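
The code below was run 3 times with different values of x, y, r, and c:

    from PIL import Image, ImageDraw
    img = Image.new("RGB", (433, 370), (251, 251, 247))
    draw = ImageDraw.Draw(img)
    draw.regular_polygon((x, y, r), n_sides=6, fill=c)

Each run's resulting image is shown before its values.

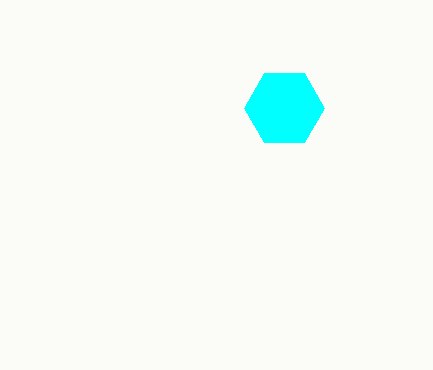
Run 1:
x = 284; y = 108; r = 40; c = 'cyan'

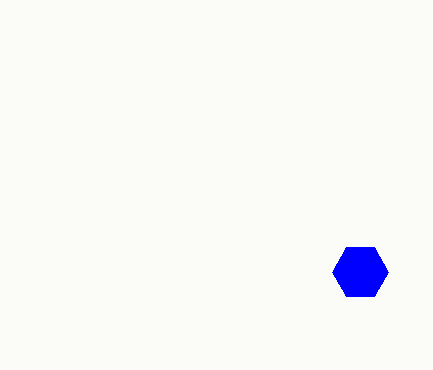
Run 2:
x = 360; y = 272; r = 28; c = 'blue'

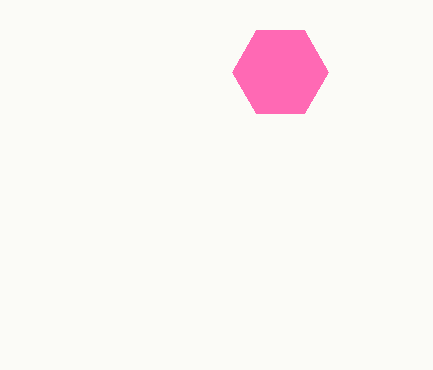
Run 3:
x = 280
y = 72
r = 48
c = 'hotpink'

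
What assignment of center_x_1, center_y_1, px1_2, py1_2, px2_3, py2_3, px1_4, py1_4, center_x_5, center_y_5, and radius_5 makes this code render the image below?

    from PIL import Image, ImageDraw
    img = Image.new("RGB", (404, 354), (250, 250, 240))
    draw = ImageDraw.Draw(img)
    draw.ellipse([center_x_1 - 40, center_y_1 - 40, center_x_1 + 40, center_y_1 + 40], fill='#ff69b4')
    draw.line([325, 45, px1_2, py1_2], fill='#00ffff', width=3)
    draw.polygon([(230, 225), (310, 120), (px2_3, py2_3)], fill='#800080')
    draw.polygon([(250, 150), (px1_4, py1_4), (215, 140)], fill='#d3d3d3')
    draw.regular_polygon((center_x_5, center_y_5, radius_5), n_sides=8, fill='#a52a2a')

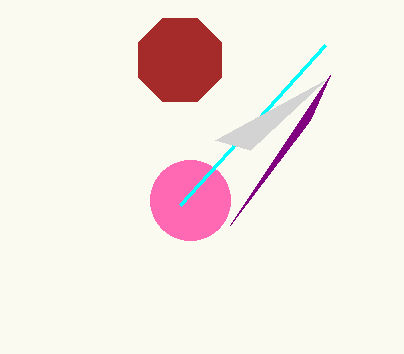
center_x_1 = 190, center_y_1 = 200, px1_2 = 180, py1_2 = 205, px2_3 = 330, py2_3 = 75, px1_4 = 325, py1_4 = 80, center_x_5 = 180, center_y_5 = 60, radius_5 = 45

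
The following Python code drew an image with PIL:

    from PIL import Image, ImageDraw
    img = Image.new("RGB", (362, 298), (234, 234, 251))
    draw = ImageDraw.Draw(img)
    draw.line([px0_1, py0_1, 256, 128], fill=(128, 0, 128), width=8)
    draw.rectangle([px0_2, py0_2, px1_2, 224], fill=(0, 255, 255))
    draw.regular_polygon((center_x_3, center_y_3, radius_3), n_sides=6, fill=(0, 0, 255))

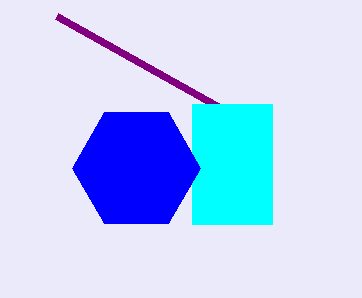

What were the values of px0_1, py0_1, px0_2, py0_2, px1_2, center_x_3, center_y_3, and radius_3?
px0_1 = 56; py0_1 = 16; px0_2 = 192; py0_2 = 104; px1_2 = 272; center_x_3 = 136; center_y_3 = 168; radius_3 = 64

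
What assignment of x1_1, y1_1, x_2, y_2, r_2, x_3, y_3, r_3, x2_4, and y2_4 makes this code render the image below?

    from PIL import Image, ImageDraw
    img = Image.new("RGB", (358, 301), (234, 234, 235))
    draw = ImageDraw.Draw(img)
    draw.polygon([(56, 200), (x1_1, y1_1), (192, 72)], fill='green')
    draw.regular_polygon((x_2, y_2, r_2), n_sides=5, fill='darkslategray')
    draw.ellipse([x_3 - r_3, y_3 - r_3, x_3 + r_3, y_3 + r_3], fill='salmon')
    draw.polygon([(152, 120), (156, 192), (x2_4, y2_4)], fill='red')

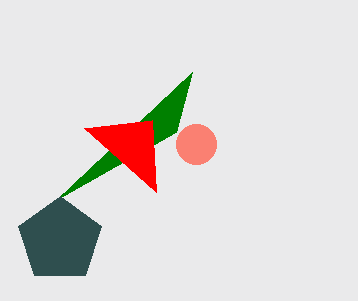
x1_1 = 176, y1_1 = 132, x_2 = 60, y_2 = 240, r_2 = 44, x_3 = 196, y_3 = 144, r_3 = 20, x2_4 = 84, y2_4 = 128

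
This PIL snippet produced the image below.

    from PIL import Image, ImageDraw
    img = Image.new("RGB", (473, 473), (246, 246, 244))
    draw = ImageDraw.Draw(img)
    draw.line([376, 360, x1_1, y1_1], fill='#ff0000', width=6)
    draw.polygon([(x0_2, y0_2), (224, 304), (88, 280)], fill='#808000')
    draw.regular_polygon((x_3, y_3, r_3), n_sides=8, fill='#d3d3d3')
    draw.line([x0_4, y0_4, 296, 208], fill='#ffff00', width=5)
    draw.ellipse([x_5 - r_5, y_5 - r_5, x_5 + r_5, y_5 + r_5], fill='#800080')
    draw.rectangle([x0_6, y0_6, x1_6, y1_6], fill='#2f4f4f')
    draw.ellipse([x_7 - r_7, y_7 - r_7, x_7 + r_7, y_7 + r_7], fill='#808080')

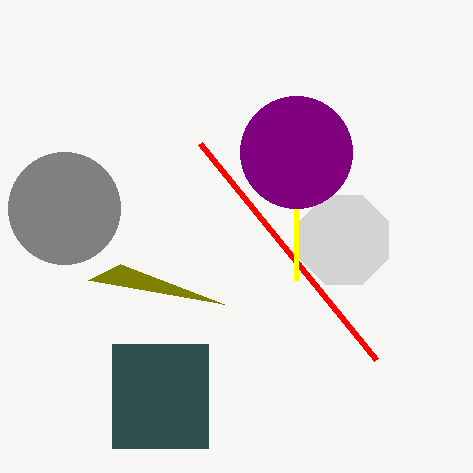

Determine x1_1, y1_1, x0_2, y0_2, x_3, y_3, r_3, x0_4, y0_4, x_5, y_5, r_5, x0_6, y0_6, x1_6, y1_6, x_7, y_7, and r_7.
x1_1 = 200, y1_1 = 144, x0_2 = 120, y0_2 = 264, x_3 = 344, y_3 = 240, r_3 = 48, x0_4 = 296, y0_4 = 280, x_5 = 296, y_5 = 152, r_5 = 56, x0_6 = 112, y0_6 = 344, x1_6 = 208, y1_6 = 448, x_7 = 64, y_7 = 208, r_7 = 56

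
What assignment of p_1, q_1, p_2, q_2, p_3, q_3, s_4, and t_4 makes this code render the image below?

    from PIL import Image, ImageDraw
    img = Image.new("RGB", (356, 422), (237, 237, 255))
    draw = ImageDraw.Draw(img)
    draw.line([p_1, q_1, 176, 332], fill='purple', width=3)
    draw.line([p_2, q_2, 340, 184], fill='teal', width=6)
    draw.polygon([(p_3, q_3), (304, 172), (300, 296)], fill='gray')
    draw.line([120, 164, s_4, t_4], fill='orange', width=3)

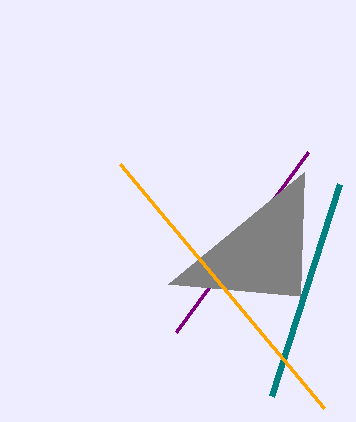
p_1 = 308
q_1 = 152
p_2 = 272
q_2 = 396
p_3 = 168
q_3 = 284
s_4 = 324
t_4 = 408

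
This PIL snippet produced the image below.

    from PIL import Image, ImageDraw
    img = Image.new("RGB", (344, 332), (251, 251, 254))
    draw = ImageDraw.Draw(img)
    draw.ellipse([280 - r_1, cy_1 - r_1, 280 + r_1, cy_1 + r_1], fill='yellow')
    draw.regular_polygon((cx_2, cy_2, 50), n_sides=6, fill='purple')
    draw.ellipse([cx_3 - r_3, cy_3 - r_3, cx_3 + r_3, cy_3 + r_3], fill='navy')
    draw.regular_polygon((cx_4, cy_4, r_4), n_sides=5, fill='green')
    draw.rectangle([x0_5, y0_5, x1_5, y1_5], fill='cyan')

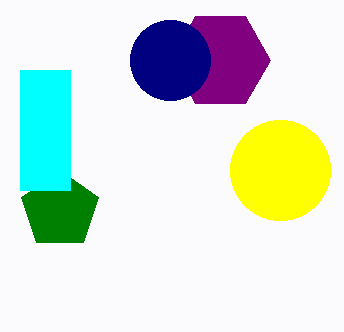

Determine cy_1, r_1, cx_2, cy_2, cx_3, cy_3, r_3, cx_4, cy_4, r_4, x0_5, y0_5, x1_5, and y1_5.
cy_1 = 170, r_1 = 50, cx_2 = 220, cy_2 = 60, cx_3 = 170, cy_3 = 60, r_3 = 40, cx_4 = 60, cy_4 = 210, r_4 = 40, x0_5 = 20, y0_5 = 70, x1_5 = 70, y1_5 = 190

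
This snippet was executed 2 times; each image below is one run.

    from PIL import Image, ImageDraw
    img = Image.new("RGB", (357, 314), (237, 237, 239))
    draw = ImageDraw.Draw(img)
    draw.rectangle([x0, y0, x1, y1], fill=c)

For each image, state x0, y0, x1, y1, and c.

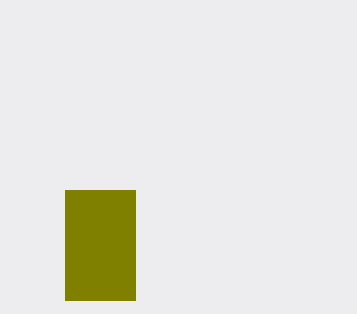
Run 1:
x0 = 65, y0 = 190, x1 = 135, y1 = 300, c = 'olive'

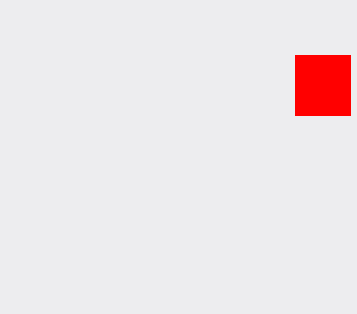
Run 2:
x0 = 295, y0 = 55, x1 = 350, y1 = 115, c = 'red'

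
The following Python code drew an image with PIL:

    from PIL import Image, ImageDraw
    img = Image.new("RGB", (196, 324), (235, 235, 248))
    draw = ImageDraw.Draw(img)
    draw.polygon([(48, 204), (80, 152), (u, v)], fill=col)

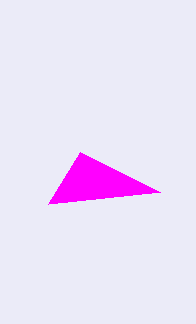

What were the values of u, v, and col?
u = 160
v = 192
col = 'magenta'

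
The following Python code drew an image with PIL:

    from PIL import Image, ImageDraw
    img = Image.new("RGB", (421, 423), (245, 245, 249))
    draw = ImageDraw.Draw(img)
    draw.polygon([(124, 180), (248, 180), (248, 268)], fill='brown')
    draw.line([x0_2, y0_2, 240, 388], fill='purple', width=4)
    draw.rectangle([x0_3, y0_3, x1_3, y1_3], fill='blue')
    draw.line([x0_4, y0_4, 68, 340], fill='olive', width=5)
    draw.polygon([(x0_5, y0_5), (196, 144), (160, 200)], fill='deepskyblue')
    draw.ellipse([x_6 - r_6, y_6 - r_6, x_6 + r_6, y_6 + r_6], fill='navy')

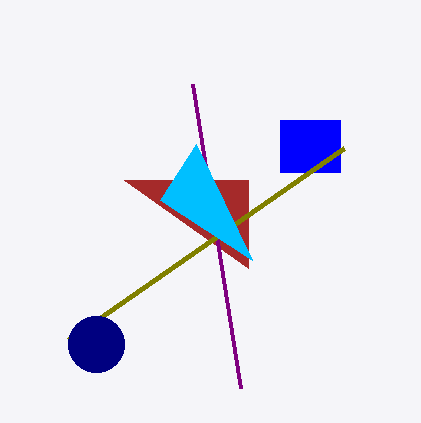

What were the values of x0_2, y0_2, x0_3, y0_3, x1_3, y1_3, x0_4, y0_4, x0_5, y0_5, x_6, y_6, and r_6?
x0_2 = 192, y0_2 = 84, x0_3 = 280, y0_3 = 120, x1_3 = 340, y1_3 = 172, x0_4 = 344, y0_4 = 148, x0_5 = 252, y0_5 = 260, x_6 = 96, y_6 = 344, r_6 = 28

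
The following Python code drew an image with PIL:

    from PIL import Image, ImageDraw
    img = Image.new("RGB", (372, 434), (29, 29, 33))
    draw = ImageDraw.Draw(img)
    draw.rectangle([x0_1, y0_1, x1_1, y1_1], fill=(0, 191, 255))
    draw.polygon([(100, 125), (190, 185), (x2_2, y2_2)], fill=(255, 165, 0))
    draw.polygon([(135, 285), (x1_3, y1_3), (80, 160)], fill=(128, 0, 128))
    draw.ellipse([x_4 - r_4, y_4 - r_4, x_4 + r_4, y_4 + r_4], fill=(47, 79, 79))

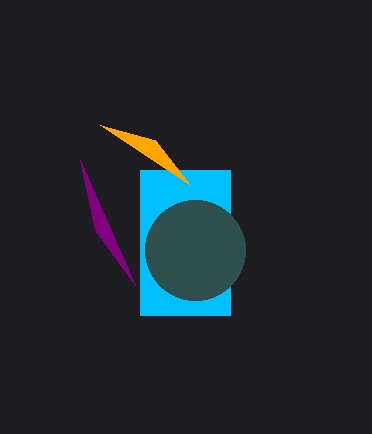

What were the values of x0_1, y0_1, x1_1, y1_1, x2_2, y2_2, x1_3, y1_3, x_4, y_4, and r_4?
x0_1 = 140; y0_1 = 170; x1_1 = 230; y1_1 = 315; x2_2 = 155; y2_2 = 140; x1_3 = 95; y1_3 = 230; x_4 = 195; y_4 = 250; r_4 = 50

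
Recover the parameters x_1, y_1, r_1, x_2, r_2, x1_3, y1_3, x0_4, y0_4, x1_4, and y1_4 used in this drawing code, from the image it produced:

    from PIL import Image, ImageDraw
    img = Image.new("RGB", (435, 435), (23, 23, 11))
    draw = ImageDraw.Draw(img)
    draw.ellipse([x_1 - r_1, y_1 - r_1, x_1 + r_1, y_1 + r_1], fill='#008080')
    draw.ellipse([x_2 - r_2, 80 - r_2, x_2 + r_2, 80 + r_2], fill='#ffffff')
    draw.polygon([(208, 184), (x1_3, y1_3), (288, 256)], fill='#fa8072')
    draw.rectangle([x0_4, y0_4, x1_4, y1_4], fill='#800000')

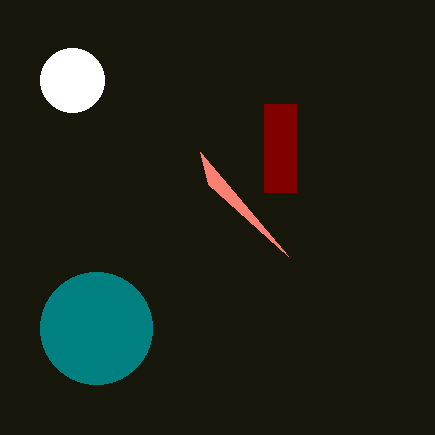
x_1 = 96; y_1 = 328; r_1 = 56; x_2 = 72; r_2 = 32; x1_3 = 200; y1_3 = 152; x0_4 = 264; y0_4 = 104; x1_4 = 296; y1_4 = 192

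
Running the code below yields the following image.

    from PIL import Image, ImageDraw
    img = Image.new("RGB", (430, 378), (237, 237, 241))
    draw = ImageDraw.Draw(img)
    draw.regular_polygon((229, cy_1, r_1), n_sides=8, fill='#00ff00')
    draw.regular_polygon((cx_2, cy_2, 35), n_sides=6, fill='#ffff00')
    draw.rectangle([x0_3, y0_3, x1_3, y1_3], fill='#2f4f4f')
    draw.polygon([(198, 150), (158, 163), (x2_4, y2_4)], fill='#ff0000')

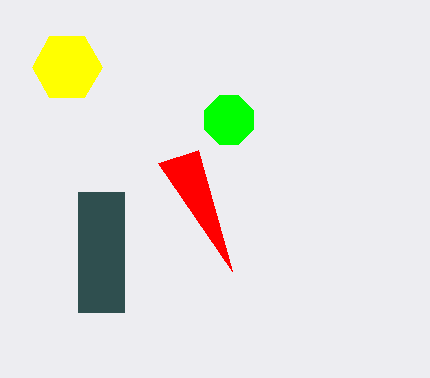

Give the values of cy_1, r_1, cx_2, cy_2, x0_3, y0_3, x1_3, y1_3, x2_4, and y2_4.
cy_1 = 120
r_1 = 26
cx_2 = 67
cy_2 = 67
x0_3 = 78
y0_3 = 192
x1_3 = 124
y1_3 = 312
x2_4 = 232
y2_4 = 271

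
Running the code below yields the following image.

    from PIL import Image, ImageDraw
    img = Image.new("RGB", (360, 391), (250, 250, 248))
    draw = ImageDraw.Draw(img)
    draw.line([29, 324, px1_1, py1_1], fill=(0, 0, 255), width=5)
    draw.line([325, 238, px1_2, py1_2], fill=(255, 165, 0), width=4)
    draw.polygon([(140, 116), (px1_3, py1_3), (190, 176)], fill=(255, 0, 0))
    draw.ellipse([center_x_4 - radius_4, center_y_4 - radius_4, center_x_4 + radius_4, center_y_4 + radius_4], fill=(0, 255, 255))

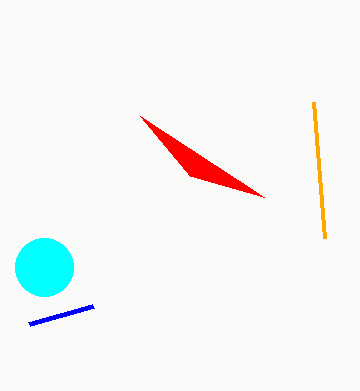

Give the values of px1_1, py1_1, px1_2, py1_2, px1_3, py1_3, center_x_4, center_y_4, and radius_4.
px1_1 = 93
py1_1 = 306
px1_2 = 314
py1_2 = 102
px1_3 = 264
py1_3 = 197
center_x_4 = 44
center_y_4 = 267
radius_4 = 29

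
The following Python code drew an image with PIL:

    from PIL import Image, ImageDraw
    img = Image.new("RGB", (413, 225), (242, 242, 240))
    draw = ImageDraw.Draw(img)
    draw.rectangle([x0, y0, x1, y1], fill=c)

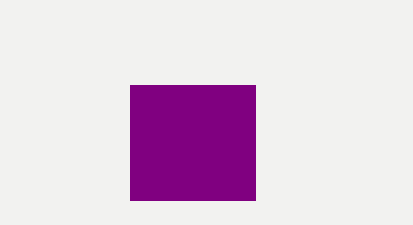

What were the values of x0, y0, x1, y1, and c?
x0 = 130
y0 = 85
x1 = 255
y1 = 200
c = 'purple'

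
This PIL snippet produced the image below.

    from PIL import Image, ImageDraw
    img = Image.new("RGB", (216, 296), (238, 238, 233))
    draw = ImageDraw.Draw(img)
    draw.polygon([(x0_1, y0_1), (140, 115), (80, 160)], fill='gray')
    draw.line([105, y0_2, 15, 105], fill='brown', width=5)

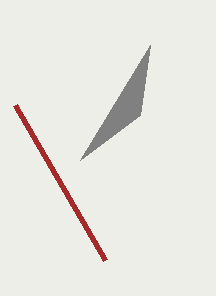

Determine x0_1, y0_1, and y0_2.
x0_1 = 150; y0_1 = 45; y0_2 = 260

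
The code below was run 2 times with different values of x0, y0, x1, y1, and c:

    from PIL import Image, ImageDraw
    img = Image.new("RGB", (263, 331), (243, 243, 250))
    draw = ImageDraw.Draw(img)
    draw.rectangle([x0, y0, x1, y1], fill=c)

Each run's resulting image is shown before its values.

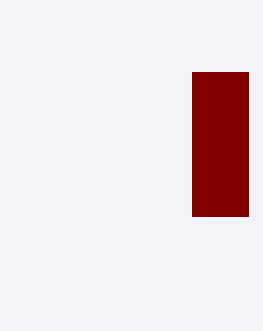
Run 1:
x0 = 192
y0 = 72
x1 = 248
y1 = 216
c = 'maroon'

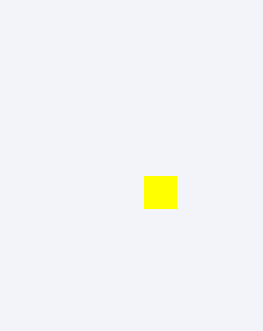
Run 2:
x0 = 144
y0 = 176
x1 = 176
y1 = 208
c = 'yellow'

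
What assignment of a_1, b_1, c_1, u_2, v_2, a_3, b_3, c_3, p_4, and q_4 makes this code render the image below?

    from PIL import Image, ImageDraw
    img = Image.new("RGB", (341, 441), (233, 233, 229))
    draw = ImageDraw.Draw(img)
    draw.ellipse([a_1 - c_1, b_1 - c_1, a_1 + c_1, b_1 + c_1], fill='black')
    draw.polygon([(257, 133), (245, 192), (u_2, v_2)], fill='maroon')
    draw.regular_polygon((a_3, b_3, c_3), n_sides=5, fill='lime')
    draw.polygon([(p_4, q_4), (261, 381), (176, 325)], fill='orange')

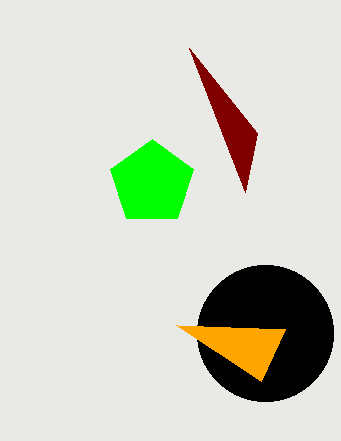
a_1 = 265
b_1 = 333
c_1 = 68
u_2 = 189
v_2 = 48
a_3 = 152
b_3 = 183
c_3 = 44
p_4 = 285
q_4 = 329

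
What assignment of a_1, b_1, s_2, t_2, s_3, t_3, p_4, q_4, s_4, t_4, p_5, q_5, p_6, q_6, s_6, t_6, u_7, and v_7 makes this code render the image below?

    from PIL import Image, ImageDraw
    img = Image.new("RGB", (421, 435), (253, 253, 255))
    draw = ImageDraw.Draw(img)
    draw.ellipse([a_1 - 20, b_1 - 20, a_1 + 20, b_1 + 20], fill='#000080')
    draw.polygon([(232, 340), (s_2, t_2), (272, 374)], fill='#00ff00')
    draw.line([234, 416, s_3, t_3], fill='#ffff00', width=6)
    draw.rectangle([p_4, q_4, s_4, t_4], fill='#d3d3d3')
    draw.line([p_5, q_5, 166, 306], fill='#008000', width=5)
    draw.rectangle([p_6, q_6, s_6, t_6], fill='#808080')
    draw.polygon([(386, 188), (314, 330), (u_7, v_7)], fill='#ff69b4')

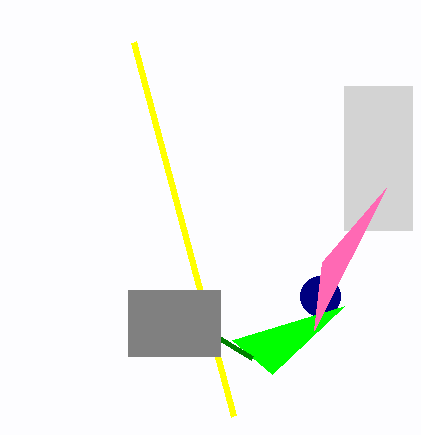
a_1 = 320
b_1 = 296
s_2 = 344
t_2 = 306
s_3 = 134
t_3 = 42
p_4 = 344
q_4 = 86
s_4 = 412
t_4 = 230
p_5 = 252
q_5 = 358
p_6 = 128
q_6 = 290
s_6 = 220
t_6 = 356
u_7 = 322
v_7 = 262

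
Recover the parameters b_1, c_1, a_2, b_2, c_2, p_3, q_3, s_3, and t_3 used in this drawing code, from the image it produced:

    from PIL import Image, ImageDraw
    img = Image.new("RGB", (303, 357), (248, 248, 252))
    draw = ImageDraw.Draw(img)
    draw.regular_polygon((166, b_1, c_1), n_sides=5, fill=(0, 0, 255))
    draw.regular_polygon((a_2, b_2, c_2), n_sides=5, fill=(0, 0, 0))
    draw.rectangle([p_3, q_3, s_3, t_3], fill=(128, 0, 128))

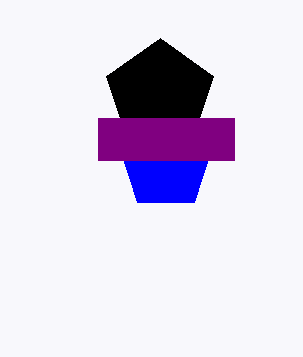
b_1 = 164
c_1 = 48
a_2 = 160
b_2 = 94
c_2 = 56
p_3 = 98
q_3 = 118
s_3 = 234
t_3 = 160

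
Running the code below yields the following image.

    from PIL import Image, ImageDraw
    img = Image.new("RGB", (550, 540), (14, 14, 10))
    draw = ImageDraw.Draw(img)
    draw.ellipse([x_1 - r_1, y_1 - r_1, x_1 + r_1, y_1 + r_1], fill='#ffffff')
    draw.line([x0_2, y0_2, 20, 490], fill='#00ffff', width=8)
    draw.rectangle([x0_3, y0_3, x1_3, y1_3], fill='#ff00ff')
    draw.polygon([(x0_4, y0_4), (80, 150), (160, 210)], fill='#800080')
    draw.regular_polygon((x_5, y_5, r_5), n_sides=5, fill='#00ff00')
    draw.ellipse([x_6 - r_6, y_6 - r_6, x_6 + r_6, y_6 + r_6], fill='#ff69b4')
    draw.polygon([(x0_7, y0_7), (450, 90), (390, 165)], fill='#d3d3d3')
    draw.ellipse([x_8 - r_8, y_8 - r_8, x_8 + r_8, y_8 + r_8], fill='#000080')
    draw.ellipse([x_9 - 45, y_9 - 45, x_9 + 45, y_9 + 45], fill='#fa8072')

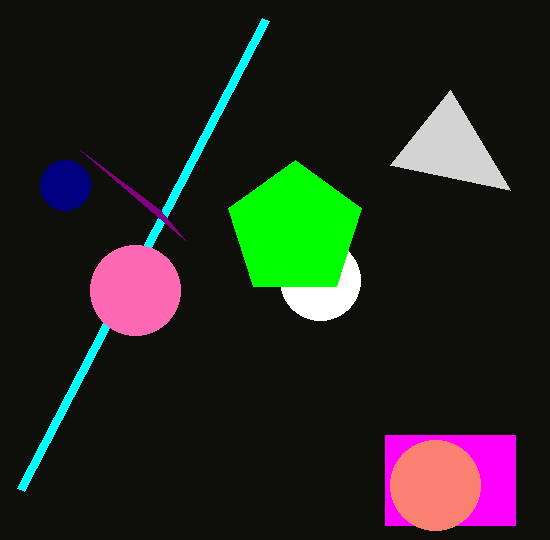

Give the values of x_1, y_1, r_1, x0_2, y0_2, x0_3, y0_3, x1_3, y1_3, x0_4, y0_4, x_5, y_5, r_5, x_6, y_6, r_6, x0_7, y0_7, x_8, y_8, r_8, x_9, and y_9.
x_1 = 320, y_1 = 280, r_1 = 40, x0_2 = 265, y0_2 = 20, x0_3 = 385, y0_3 = 435, x1_3 = 515, y1_3 = 525, x0_4 = 185, y0_4 = 240, x_5 = 295, y_5 = 230, r_5 = 70, x_6 = 135, y_6 = 290, r_6 = 45, x0_7 = 510, y0_7 = 190, x_8 = 65, y_8 = 185, r_8 = 25, x_9 = 435, y_9 = 485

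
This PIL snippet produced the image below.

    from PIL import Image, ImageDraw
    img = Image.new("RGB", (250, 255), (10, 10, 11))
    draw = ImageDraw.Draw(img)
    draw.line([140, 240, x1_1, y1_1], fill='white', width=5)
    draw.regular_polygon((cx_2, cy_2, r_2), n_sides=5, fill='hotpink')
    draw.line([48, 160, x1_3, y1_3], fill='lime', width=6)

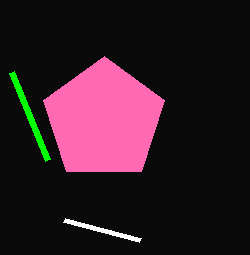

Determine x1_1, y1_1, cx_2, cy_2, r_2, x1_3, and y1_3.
x1_1 = 64; y1_1 = 220; cx_2 = 104; cy_2 = 120; r_2 = 64; x1_3 = 12; y1_3 = 72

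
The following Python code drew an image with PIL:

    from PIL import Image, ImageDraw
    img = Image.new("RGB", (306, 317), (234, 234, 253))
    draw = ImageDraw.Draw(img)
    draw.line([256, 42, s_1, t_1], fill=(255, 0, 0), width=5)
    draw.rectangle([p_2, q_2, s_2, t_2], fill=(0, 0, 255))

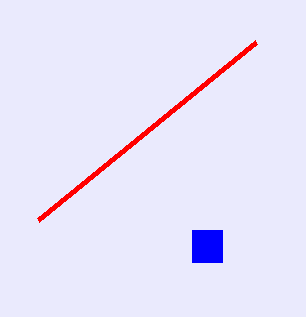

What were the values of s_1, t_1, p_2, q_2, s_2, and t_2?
s_1 = 38, t_1 = 220, p_2 = 192, q_2 = 230, s_2 = 222, t_2 = 262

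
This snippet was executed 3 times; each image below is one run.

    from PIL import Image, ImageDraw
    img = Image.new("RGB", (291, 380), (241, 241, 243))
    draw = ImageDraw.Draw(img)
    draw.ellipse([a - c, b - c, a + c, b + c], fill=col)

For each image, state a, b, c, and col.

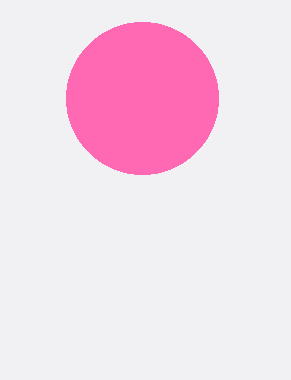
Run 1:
a = 142, b = 98, c = 76, col = 'hotpink'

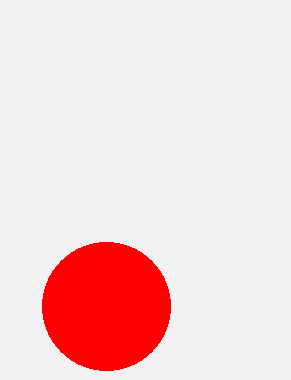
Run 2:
a = 106; b = 306; c = 64; col = 'red'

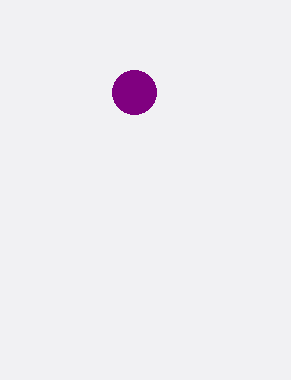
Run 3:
a = 134, b = 92, c = 22, col = 'purple'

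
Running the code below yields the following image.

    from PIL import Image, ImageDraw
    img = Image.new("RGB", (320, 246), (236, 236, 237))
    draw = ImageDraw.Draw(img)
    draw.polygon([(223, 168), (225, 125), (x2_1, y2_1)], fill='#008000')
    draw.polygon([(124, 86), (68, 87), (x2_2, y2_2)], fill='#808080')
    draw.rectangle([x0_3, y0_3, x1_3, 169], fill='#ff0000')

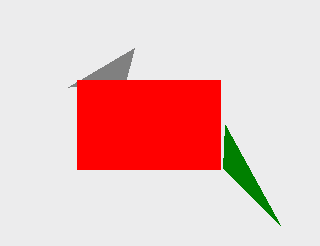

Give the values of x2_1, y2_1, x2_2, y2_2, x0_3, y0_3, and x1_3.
x2_1 = 280, y2_1 = 225, x2_2 = 134, y2_2 = 48, x0_3 = 77, y0_3 = 80, x1_3 = 220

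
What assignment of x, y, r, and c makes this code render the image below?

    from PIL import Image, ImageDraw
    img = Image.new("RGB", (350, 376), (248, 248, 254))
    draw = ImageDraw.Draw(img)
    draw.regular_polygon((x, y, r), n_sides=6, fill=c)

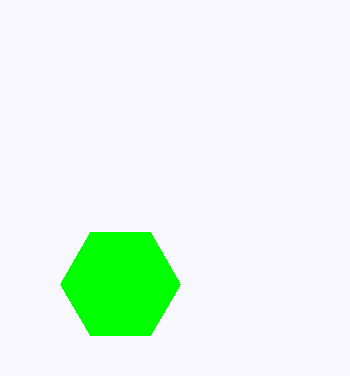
x = 120; y = 284; r = 60; c = 'lime'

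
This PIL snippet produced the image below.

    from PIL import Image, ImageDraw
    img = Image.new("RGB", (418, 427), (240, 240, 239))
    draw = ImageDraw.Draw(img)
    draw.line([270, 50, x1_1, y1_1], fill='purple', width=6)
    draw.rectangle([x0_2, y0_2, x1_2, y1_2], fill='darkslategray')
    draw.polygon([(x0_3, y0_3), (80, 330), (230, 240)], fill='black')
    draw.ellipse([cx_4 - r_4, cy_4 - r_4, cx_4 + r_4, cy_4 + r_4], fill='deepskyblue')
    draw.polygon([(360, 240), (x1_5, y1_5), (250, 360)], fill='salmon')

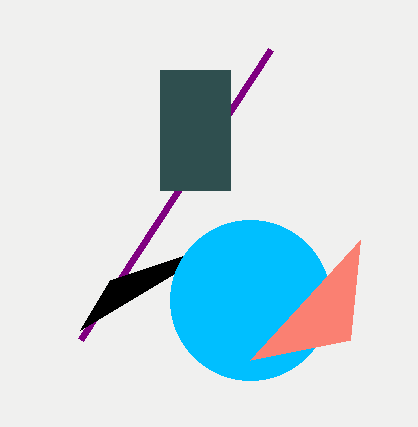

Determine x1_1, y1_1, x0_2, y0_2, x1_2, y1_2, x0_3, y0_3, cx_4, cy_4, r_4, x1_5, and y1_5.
x1_1 = 80; y1_1 = 340; x0_2 = 160; y0_2 = 70; x1_2 = 230; y1_2 = 190; x0_3 = 110; y0_3 = 280; cx_4 = 250; cy_4 = 300; r_4 = 80; x1_5 = 350; y1_5 = 340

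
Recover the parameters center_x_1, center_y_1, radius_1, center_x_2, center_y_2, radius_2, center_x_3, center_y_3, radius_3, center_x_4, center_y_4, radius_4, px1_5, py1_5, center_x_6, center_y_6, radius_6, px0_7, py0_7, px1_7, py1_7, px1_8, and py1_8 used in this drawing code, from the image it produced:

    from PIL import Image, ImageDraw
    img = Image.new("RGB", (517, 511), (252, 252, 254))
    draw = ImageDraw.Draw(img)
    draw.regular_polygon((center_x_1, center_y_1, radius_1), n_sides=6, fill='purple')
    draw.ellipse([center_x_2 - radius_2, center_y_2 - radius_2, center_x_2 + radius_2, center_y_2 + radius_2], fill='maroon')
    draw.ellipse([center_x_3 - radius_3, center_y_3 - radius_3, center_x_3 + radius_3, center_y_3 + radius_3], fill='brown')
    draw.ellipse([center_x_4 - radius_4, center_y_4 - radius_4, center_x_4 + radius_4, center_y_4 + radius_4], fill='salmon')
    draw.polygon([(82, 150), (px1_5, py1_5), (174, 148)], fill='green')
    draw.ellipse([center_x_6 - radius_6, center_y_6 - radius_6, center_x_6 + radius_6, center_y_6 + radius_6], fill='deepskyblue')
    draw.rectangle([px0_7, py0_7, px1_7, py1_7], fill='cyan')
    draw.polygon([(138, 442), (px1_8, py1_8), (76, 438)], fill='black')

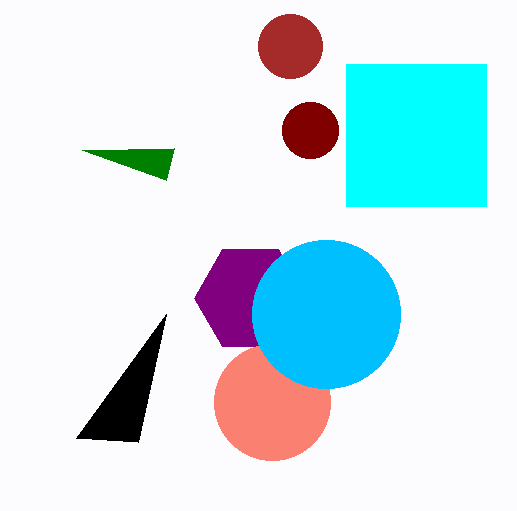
center_x_1 = 250, center_y_1 = 298, radius_1 = 56, center_x_2 = 310, center_y_2 = 130, radius_2 = 28, center_x_3 = 290, center_y_3 = 46, radius_3 = 32, center_x_4 = 272, center_y_4 = 402, radius_4 = 58, px1_5 = 166, py1_5 = 180, center_x_6 = 326, center_y_6 = 314, radius_6 = 74, px0_7 = 346, py0_7 = 64, px1_7 = 486, py1_7 = 206, px1_8 = 166, py1_8 = 314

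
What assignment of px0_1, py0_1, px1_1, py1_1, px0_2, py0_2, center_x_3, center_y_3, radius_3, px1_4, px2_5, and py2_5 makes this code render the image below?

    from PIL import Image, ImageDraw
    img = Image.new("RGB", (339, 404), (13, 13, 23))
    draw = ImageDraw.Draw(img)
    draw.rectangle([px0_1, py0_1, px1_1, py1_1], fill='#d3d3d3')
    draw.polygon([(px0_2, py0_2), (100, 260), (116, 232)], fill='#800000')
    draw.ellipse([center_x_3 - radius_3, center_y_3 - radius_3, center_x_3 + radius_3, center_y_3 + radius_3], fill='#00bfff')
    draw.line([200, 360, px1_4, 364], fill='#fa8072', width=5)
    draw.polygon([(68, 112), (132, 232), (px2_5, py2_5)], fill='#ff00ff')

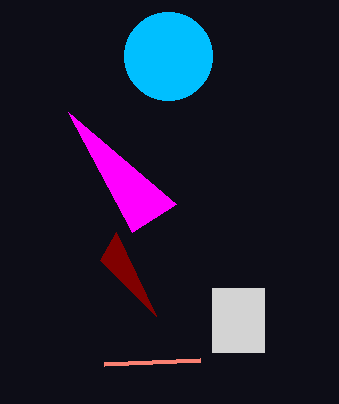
px0_1 = 212
py0_1 = 288
px1_1 = 264
py1_1 = 352
px0_2 = 156
py0_2 = 316
center_x_3 = 168
center_y_3 = 56
radius_3 = 44
px1_4 = 104
px2_5 = 176
py2_5 = 204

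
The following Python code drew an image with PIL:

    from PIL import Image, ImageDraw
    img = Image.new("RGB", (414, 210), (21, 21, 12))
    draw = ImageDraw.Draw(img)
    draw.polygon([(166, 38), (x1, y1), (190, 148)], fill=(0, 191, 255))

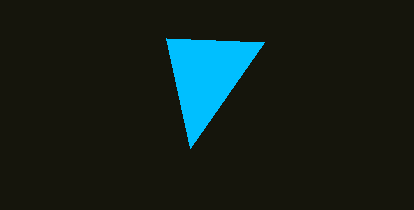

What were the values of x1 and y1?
x1 = 264, y1 = 42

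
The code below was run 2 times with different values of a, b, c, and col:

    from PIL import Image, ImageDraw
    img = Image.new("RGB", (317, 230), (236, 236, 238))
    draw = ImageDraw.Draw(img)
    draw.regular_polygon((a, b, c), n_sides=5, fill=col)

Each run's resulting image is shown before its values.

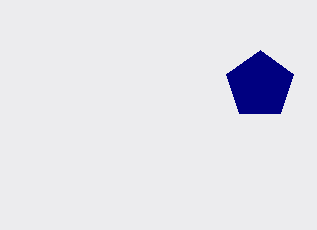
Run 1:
a = 260
b = 85
c = 35
col = 'navy'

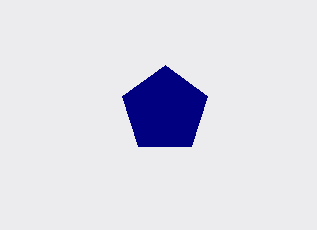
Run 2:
a = 165; b = 110; c = 45; col = 'navy'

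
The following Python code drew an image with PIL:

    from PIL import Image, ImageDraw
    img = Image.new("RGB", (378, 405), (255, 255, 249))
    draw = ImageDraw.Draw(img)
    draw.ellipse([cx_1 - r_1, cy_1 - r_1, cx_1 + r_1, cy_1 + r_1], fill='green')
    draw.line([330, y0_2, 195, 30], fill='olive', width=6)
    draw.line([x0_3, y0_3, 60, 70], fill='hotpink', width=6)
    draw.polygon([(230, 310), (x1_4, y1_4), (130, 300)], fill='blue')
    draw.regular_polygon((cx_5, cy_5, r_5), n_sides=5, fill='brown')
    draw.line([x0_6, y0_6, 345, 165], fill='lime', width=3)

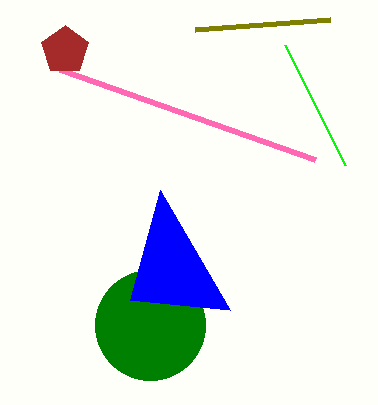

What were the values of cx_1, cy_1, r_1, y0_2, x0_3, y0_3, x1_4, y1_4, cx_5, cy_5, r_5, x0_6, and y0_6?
cx_1 = 150; cy_1 = 325; r_1 = 55; y0_2 = 20; x0_3 = 315; y0_3 = 160; x1_4 = 160; y1_4 = 190; cx_5 = 65; cy_5 = 50; r_5 = 25; x0_6 = 285; y0_6 = 45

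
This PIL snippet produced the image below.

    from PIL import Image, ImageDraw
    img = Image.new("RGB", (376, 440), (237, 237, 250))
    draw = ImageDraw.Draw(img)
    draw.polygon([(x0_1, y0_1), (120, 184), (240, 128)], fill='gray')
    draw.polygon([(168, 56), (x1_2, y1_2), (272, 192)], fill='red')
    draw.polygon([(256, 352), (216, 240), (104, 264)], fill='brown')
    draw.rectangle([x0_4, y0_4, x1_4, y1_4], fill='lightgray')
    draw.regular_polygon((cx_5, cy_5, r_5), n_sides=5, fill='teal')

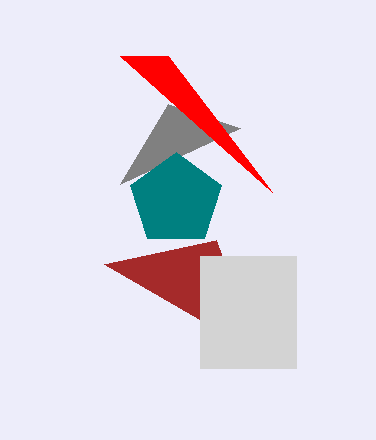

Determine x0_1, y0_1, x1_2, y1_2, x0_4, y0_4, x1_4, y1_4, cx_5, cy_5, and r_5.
x0_1 = 168, y0_1 = 104, x1_2 = 120, y1_2 = 56, x0_4 = 200, y0_4 = 256, x1_4 = 296, y1_4 = 368, cx_5 = 176, cy_5 = 200, r_5 = 48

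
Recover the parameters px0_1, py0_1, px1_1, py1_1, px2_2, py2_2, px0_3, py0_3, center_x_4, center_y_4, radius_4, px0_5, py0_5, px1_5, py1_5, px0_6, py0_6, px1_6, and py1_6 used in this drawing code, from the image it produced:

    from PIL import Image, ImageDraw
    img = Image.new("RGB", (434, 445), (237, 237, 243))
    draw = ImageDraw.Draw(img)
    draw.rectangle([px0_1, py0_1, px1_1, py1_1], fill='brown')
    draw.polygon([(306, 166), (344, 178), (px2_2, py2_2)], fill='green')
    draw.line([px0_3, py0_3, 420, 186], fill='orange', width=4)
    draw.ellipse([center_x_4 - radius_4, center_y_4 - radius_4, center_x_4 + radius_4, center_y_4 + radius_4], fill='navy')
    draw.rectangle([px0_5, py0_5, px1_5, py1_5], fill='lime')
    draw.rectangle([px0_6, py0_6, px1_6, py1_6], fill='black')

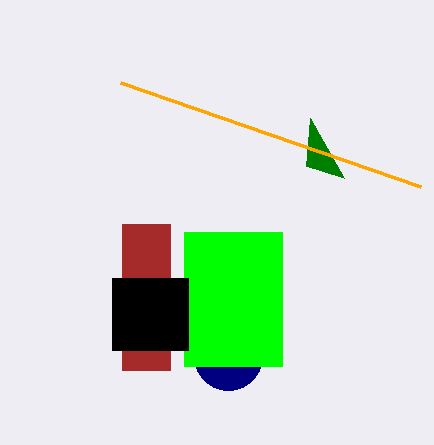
px0_1 = 122
py0_1 = 224
px1_1 = 170
py1_1 = 370
px2_2 = 310
py2_2 = 118
px0_3 = 120
py0_3 = 82
center_x_4 = 228
center_y_4 = 356
radius_4 = 34
px0_5 = 184
py0_5 = 232
px1_5 = 282
py1_5 = 366
px0_6 = 112
py0_6 = 278
px1_6 = 188
py1_6 = 350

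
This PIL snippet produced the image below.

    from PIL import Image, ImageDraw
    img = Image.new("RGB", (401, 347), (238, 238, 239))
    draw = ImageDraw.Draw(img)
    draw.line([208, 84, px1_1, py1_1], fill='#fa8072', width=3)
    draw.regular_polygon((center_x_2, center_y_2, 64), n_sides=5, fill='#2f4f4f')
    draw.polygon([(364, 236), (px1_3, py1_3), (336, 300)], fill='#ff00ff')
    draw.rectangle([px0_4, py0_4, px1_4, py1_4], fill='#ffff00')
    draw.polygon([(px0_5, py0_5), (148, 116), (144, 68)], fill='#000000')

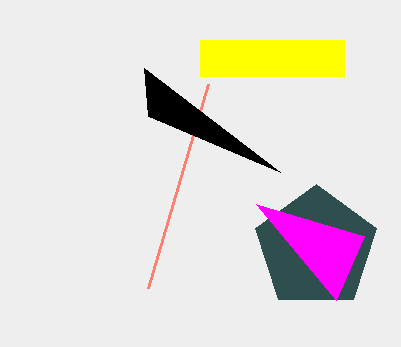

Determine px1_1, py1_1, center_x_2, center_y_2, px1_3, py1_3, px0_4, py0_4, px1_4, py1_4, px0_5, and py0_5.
px1_1 = 148, py1_1 = 288, center_x_2 = 316, center_y_2 = 248, px1_3 = 256, py1_3 = 204, px0_4 = 200, py0_4 = 40, px1_4 = 344, py1_4 = 76, px0_5 = 280, py0_5 = 172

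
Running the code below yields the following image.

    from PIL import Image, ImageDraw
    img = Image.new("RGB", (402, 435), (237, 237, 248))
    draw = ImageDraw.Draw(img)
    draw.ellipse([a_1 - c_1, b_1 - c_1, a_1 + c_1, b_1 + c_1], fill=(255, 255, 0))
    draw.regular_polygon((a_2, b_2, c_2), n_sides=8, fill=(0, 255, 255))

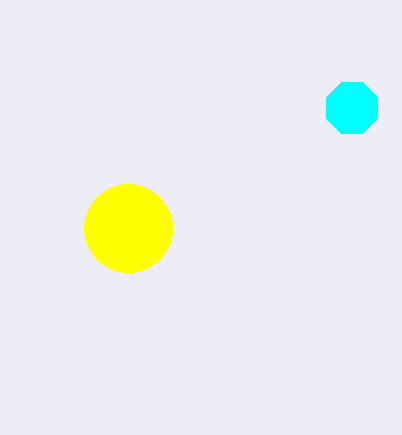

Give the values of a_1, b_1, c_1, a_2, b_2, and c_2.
a_1 = 128; b_1 = 228; c_1 = 44; a_2 = 352; b_2 = 108; c_2 = 28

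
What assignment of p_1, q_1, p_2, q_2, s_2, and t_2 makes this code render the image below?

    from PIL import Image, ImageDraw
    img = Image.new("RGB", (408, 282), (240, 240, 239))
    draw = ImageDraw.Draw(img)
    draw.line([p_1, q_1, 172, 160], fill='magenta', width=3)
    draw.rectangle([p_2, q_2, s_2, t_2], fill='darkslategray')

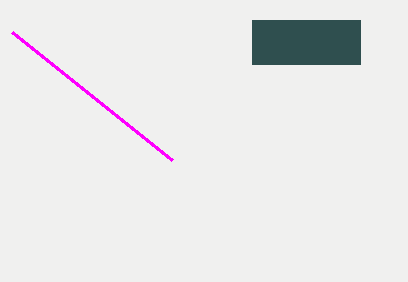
p_1 = 12; q_1 = 32; p_2 = 252; q_2 = 20; s_2 = 360; t_2 = 64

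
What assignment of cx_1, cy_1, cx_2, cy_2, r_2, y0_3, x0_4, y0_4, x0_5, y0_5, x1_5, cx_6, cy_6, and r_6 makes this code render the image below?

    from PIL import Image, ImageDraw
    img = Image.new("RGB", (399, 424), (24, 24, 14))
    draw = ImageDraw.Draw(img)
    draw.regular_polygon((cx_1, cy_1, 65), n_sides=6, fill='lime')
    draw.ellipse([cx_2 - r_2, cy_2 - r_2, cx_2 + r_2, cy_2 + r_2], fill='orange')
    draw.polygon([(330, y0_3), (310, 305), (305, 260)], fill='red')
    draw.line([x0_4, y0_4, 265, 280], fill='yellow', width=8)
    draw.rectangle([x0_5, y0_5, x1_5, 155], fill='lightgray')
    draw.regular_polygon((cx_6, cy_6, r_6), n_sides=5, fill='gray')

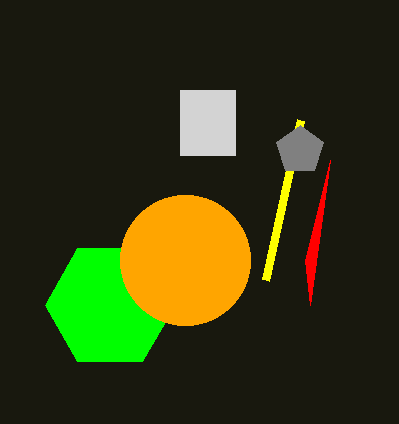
cx_1 = 110; cy_1 = 305; cx_2 = 185; cy_2 = 260; r_2 = 65; y0_3 = 160; x0_4 = 300; y0_4 = 120; x0_5 = 180; y0_5 = 90; x1_5 = 235; cx_6 = 300; cy_6 = 150; r_6 = 25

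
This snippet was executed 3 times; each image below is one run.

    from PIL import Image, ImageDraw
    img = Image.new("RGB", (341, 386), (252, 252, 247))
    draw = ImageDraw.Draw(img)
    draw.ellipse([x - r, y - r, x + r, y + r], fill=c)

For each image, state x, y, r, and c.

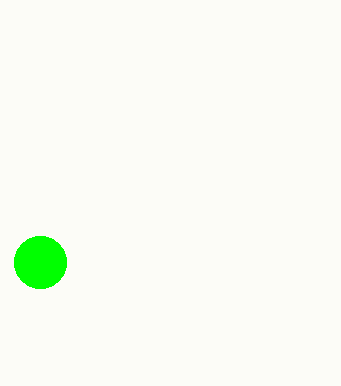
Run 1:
x = 40; y = 262; r = 26; c = 'lime'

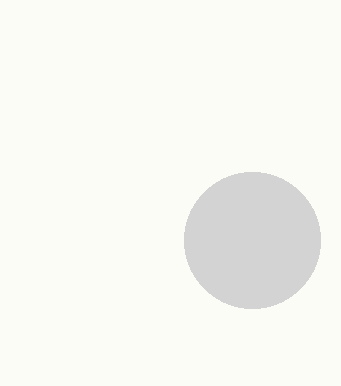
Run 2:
x = 252, y = 240, r = 68, c = 'lightgray'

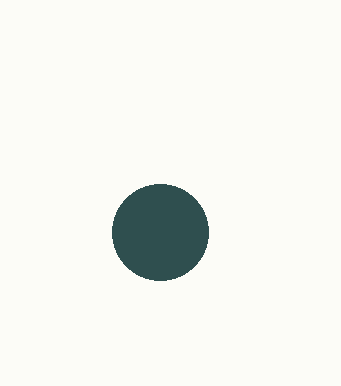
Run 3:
x = 160, y = 232, r = 48, c = 'darkslategray'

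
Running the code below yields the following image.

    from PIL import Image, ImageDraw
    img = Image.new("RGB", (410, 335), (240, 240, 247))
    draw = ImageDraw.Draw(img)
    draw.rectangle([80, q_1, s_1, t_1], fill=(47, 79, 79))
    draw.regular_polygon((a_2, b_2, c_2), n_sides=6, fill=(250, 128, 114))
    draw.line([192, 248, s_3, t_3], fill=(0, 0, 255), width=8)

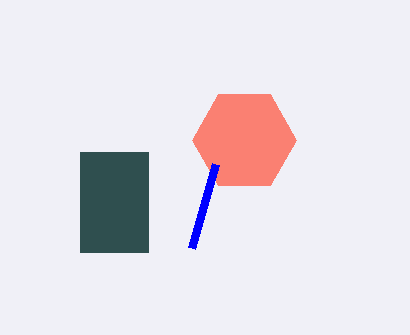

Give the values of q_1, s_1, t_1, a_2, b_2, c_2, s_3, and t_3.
q_1 = 152
s_1 = 148
t_1 = 252
a_2 = 244
b_2 = 140
c_2 = 52
s_3 = 216
t_3 = 164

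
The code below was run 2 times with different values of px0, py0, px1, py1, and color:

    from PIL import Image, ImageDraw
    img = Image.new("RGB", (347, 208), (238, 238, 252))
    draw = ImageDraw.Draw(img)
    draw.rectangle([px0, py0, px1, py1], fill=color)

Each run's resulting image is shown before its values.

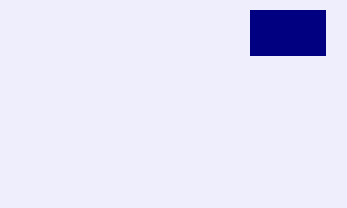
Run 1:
px0 = 250, py0 = 10, px1 = 325, py1 = 55, color = 'navy'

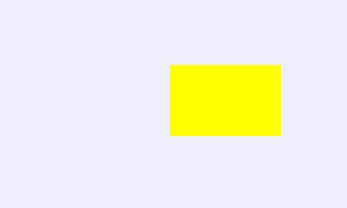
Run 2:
px0 = 170, py0 = 65, px1 = 280, py1 = 135, color = 'yellow'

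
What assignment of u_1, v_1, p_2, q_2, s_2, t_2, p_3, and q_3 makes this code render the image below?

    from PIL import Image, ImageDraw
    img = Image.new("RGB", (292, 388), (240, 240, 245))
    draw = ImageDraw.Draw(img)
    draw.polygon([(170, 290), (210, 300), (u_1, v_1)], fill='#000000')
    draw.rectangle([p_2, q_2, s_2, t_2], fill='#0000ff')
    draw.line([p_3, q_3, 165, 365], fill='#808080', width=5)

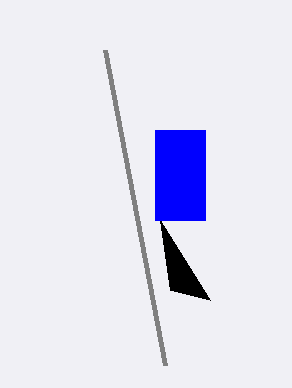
u_1 = 160, v_1 = 220, p_2 = 155, q_2 = 130, s_2 = 205, t_2 = 220, p_3 = 105, q_3 = 50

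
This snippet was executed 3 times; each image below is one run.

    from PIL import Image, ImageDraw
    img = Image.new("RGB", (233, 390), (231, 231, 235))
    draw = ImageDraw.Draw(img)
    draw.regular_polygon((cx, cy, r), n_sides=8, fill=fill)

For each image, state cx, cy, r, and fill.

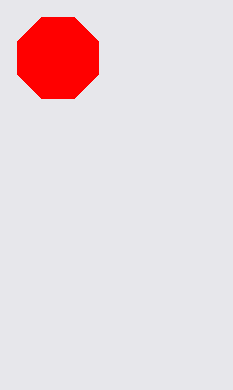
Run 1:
cx = 58, cy = 58, r = 44, fill = 'red'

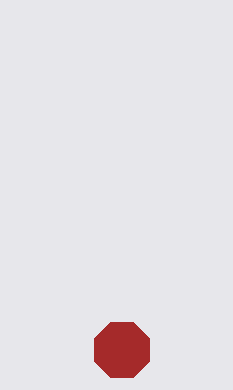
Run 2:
cx = 122, cy = 350, r = 30, fill = 'brown'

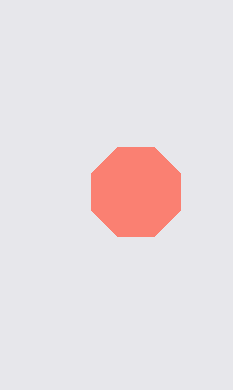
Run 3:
cx = 136
cy = 192
r = 48
fill = 'salmon'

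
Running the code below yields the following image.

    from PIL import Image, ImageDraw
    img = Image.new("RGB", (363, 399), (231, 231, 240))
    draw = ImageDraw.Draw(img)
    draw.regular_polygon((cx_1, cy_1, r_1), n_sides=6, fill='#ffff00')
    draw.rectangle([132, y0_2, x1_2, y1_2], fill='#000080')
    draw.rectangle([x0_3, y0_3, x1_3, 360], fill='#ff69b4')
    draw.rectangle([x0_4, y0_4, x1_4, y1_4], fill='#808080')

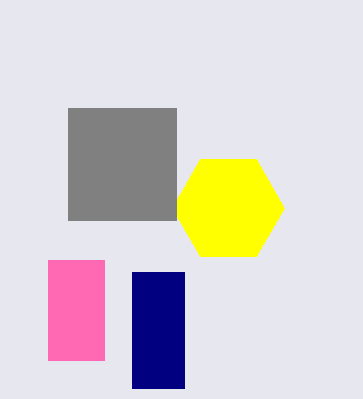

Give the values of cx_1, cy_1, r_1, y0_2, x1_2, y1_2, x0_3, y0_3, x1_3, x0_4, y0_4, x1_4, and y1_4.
cx_1 = 228; cy_1 = 208; r_1 = 56; y0_2 = 272; x1_2 = 184; y1_2 = 388; x0_3 = 48; y0_3 = 260; x1_3 = 104; x0_4 = 68; y0_4 = 108; x1_4 = 176; y1_4 = 220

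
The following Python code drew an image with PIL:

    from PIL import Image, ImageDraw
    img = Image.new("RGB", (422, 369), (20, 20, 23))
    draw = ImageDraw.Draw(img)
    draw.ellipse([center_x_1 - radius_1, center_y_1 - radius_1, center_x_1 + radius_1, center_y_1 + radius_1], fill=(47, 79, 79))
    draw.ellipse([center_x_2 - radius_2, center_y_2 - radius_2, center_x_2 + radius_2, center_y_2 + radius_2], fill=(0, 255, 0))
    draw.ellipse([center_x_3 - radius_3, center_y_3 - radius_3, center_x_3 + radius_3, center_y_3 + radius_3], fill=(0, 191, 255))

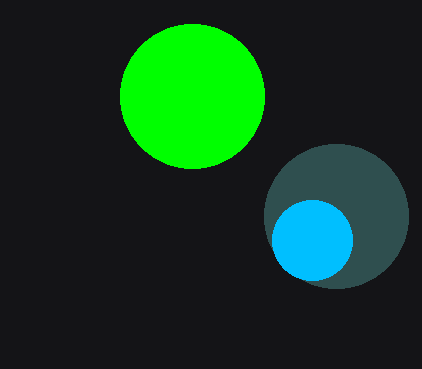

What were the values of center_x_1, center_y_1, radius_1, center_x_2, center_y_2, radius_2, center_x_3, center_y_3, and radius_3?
center_x_1 = 336; center_y_1 = 216; radius_1 = 72; center_x_2 = 192; center_y_2 = 96; radius_2 = 72; center_x_3 = 312; center_y_3 = 240; radius_3 = 40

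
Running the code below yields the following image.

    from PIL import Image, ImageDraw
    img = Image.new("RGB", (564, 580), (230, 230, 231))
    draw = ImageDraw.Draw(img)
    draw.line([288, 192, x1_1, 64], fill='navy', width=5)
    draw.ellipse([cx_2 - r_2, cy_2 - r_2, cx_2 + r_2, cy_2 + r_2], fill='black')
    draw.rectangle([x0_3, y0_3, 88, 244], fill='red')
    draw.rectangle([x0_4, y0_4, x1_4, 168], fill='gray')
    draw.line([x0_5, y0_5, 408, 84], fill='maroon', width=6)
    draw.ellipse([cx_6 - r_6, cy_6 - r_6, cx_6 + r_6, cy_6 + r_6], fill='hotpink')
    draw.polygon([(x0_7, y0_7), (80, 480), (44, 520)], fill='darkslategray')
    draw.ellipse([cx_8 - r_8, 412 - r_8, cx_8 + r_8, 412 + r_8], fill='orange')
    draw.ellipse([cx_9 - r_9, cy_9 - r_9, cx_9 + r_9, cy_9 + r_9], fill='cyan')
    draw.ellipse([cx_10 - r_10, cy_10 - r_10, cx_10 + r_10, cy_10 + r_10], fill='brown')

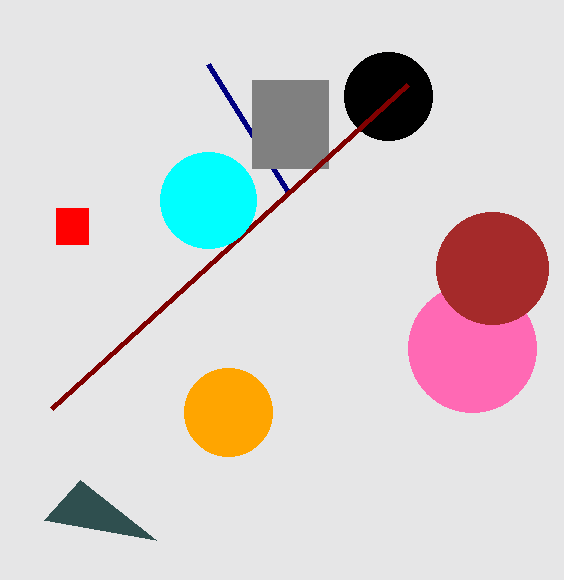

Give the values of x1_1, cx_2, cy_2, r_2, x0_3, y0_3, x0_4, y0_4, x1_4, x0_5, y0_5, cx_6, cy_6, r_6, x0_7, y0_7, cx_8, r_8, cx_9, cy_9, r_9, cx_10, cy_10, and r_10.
x1_1 = 208, cx_2 = 388, cy_2 = 96, r_2 = 44, x0_3 = 56, y0_3 = 208, x0_4 = 252, y0_4 = 80, x1_4 = 328, x0_5 = 52, y0_5 = 408, cx_6 = 472, cy_6 = 348, r_6 = 64, x0_7 = 156, y0_7 = 540, cx_8 = 228, r_8 = 44, cx_9 = 208, cy_9 = 200, r_9 = 48, cx_10 = 492, cy_10 = 268, r_10 = 56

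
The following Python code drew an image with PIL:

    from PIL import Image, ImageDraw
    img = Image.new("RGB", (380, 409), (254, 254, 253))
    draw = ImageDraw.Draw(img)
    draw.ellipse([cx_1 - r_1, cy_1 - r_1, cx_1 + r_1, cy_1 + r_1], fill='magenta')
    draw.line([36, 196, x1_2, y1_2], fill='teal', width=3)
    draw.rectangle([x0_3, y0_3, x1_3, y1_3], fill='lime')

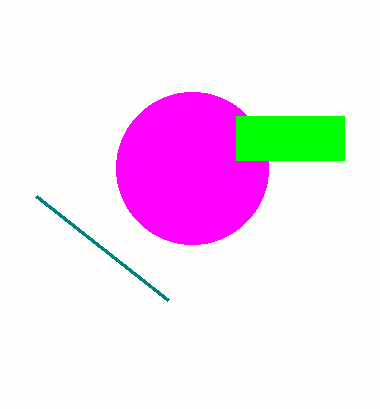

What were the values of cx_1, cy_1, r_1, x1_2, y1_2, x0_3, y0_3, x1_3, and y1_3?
cx_1 = 192; cy_1 = 168; r_1 = 76; x1_2 = 168; y1_2 = 300; x0_3 = 236; y0_3 = 116; x1_3 = 344; y1_3 = 160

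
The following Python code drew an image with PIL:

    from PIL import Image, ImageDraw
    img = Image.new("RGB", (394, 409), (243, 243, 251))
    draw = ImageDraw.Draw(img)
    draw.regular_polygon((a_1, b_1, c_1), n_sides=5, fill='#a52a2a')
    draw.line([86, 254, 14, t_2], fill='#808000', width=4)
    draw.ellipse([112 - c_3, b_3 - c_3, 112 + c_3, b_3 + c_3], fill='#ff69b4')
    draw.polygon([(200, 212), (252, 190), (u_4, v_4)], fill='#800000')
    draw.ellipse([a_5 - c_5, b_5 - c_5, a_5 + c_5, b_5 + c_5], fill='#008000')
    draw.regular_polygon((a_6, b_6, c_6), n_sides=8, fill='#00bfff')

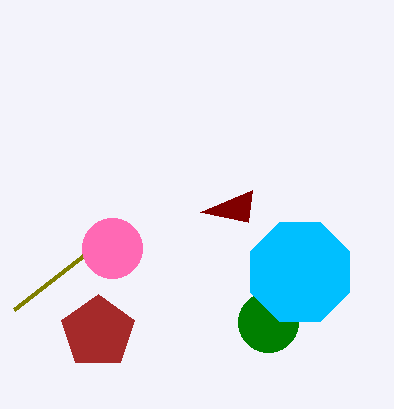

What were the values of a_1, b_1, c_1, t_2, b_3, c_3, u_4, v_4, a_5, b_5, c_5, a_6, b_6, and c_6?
a_1 = 98, b_1 = 332, c_1 = 38, t_2 = 310, b_3 = 248, c_3 = 30, u_4 = 248, v_4 = 222, a_5 = 268, b_5 = 322, c_5 = 30, a_6 = 300, b_6 = 272, c_6 = 54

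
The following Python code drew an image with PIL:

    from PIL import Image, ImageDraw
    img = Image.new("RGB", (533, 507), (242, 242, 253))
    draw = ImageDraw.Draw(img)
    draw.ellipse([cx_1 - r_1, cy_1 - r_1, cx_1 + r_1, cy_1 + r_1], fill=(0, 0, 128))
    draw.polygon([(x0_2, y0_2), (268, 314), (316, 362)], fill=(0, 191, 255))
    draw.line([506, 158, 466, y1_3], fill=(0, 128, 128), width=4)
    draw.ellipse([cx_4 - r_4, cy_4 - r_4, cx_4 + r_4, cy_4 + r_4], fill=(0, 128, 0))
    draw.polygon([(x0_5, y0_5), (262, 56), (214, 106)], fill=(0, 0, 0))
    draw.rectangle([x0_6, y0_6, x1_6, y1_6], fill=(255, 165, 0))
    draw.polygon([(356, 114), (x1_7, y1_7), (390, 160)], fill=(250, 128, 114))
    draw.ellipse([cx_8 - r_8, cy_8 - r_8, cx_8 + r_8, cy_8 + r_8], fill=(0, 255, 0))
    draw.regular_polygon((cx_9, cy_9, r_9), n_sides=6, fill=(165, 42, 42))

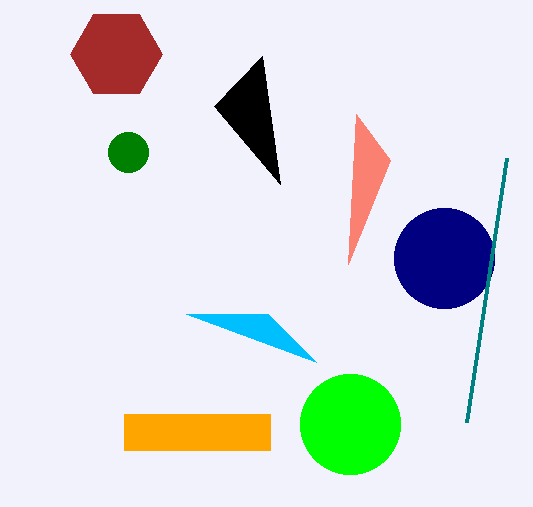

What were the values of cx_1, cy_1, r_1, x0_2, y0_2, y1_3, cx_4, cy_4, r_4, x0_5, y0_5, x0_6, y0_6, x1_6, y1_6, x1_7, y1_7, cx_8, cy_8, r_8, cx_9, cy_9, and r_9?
cx_1 = 444, cy_1 = 258, r_1 = 50, x0_2 = 186, y0_2 = 314, y1_3 = 422, cx_4 = 128, cy_4 = 152, r_4 = 20, x0_5 = 280, y0_5 = 184, x0_6 = 124, y0_6 = 414, x1_6 = 270, y1_6 = 450, x1_7 = 348, y1_7 = 264, cx_8 = 350, cy_8 = 424, r_8 = 50, cx_9 = 116, cy_9 = 54, r_9 = 46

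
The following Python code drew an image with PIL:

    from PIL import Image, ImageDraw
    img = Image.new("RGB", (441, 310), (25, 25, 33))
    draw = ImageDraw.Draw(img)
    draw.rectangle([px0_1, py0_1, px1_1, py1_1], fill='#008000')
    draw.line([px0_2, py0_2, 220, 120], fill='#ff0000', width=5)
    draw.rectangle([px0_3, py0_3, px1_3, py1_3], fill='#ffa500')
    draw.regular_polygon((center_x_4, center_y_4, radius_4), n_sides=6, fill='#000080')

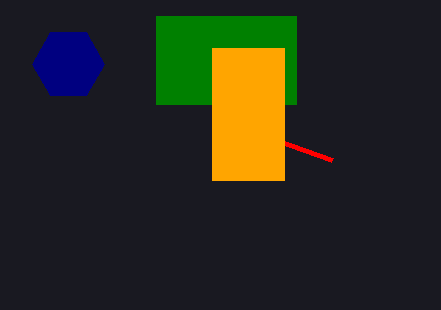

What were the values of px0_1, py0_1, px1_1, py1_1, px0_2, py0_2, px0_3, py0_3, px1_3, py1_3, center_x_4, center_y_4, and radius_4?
px0_1 = 156
py0_1 = 16
px1_1 = 296
py1_1 = 104
px0_2 = 332
py0_2 = 160
px0_3 = 212
py0_3 = 48
px1_3 = 284
py1_3 = 180
center_x_4 = 68
center_y_4 = 64
radius_4 = 36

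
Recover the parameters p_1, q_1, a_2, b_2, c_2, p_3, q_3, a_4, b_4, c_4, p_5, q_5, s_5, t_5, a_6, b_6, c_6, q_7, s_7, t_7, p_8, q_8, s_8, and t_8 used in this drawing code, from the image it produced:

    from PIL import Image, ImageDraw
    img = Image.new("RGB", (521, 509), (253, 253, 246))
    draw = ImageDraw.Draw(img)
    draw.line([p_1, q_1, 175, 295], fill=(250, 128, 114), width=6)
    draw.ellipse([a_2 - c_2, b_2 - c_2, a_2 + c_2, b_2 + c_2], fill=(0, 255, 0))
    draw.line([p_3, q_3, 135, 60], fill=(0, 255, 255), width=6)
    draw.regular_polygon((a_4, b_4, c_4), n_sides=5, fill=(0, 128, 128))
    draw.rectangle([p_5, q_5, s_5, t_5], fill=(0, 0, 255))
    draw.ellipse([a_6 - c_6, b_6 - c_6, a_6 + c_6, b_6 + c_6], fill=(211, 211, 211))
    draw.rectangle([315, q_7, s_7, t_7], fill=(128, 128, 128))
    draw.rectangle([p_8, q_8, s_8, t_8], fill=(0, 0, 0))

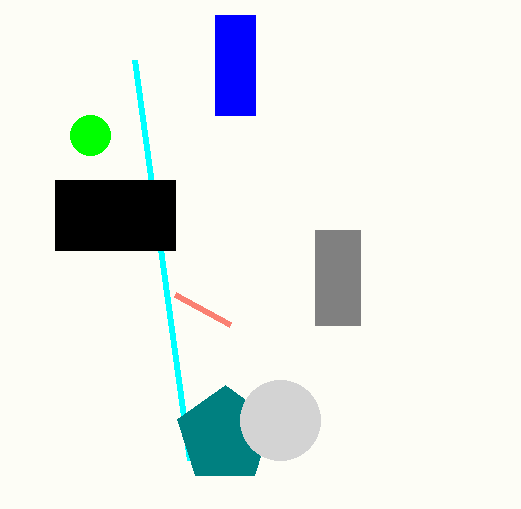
p_1 = 230; q_1 = 325; a_2 = 90; b_2 = 135; c_2 = 20; p_3 = 190; q_3 = 460; a_4 = 225; b_4 = 435; c_4 = 50; p_5 = 215; q_5 = 15; s_5 = 255; t_5 = 115; a_6 = 280; b_6 = 420; c_6 = 40; q_7 = 230; s_7 = 360; t_7 = 325; p_8 = 55; q_8 = 180; s_8 = 175; t_8 = 250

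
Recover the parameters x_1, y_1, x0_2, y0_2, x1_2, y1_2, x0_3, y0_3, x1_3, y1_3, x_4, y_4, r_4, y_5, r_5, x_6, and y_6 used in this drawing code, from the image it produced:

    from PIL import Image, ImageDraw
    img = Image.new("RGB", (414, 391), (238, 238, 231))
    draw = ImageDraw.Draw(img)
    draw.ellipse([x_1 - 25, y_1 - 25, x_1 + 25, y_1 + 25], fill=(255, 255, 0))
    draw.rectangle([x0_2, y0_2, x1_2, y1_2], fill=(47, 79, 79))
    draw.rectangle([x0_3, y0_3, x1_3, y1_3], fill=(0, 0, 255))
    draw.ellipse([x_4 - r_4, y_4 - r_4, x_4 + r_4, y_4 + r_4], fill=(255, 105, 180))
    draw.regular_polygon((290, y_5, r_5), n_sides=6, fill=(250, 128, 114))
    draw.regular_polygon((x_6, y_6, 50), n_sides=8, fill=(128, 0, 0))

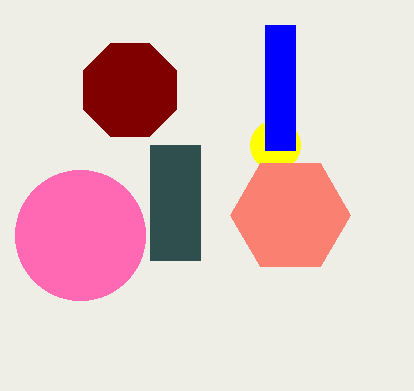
x_1 = 275, y_1 = 145, x0_2 = 150, y0_2 = 145, x1_2 = 200, y1_2 = 260, x0_3 = 265, y0_3 = 25, x1_3 = 295, y1_3 = 150, x_4 = 80, y_4 = 235, r_4 = 65, y_5 = 215, r_5 = 60, x_6 = 130, y_6 = 90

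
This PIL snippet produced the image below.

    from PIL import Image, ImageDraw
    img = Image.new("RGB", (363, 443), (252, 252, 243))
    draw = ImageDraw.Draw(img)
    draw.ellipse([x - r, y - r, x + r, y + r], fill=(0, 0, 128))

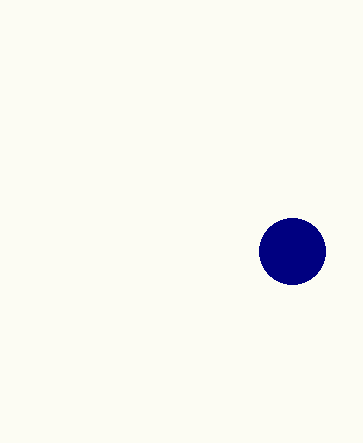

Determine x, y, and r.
x = 292
y = 251
r = 33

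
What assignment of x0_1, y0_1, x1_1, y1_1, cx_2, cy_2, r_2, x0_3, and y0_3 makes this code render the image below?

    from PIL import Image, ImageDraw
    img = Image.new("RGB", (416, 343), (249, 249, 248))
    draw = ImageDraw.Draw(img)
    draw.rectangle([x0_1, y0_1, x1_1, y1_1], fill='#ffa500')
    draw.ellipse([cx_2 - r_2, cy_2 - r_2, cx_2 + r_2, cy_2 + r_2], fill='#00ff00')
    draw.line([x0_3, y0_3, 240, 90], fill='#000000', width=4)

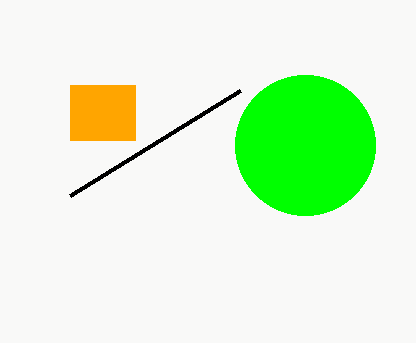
x0_1 = 70
y0_1 = 85
x1_1 = 135
y1_1 = 140
cx_2 = 305
cy_2 = 145
r_2 = 70
x0_3 = 70
y0_3 = 195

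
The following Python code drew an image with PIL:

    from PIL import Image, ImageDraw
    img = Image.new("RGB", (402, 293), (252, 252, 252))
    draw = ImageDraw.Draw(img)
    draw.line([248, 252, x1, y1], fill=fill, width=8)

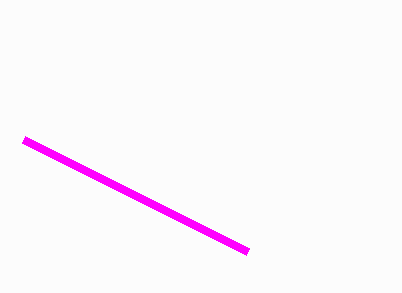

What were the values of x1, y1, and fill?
x1 = 24, y1 = 140, fill = 'magenta'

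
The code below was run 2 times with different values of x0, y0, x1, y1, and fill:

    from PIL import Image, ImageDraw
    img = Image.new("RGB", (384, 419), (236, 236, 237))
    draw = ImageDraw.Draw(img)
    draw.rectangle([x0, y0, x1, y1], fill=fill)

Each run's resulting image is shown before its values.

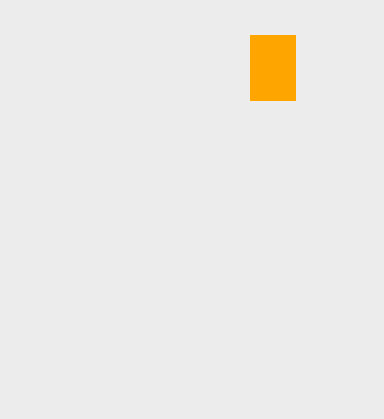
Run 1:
x0 = 250, y0 = 35, x1 = 295, y1 = 100, fill = 'orange'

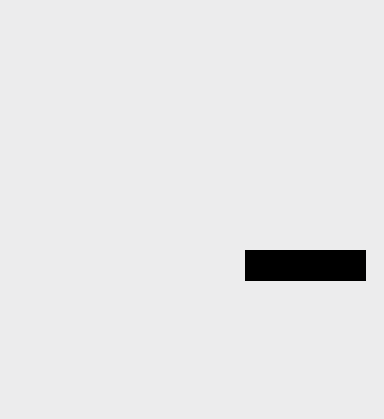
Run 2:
x0 = 245
y0 = 250
x1 = 365
y1 = 280
fill = 'black'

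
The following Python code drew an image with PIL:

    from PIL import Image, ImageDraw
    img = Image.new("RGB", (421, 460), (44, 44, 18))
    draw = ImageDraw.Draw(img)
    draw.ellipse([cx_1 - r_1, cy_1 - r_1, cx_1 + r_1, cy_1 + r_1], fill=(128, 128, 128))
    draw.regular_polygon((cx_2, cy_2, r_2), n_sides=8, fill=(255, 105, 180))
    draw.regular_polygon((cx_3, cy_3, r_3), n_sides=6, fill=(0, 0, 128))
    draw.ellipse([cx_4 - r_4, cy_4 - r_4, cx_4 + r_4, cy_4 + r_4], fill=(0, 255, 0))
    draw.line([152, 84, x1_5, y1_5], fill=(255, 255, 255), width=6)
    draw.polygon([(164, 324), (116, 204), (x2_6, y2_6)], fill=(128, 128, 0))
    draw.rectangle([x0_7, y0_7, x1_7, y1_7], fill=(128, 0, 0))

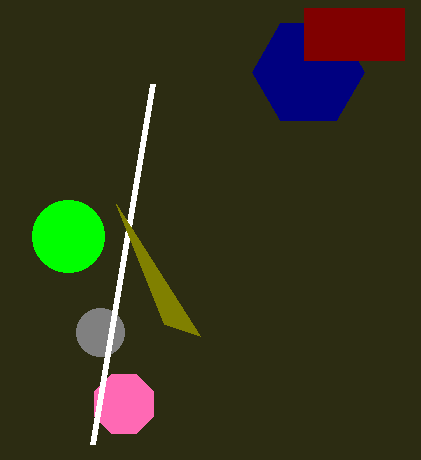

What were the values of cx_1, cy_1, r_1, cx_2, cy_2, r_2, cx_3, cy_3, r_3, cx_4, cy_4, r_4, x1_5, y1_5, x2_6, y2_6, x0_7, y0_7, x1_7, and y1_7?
cx_1 = 100; cy_1 = 332; r_1 = 24; cx_2 = 124; cy_2 = 404; r_2 = 32; cx_3 = 308; cy_3 = 72; r_3 = 56; cx_4 = 68; cy_4 = 236; r_4 = 36; x1_5 = 92; y1_5 = 444; x2_6 = 200; y2_6 = 336; x0_7 = 304; y0_7 = 8; x1_7 = 404; y1_7 = 60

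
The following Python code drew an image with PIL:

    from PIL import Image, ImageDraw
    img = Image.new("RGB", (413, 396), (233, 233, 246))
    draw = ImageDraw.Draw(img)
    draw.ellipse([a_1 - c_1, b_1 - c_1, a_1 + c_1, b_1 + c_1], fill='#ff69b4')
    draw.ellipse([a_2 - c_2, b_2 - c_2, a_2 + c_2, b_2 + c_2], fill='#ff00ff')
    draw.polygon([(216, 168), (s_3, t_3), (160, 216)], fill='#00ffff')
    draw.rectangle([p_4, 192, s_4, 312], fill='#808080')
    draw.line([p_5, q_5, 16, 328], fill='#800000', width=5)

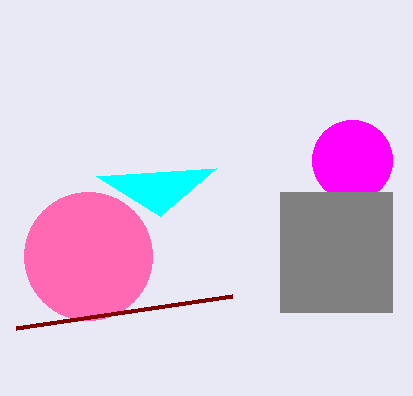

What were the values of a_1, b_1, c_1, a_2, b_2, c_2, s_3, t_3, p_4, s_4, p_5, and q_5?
a_1 = 88; b_1 = 256; c_1 = 64; a_2 = 352; b_2 = 160; c_2 = 40; s_3 = 96; t_3 = 176; p_4 = 280; s_4 = 392; p_5 = 232; q_5 = 296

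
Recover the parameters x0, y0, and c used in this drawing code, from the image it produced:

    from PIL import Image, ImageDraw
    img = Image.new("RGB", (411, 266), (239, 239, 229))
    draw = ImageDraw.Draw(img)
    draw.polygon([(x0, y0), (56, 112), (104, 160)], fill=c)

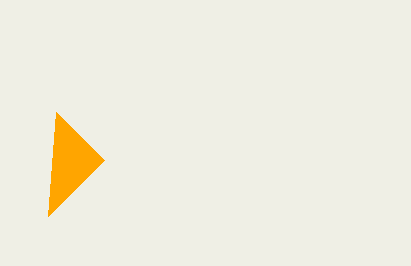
x0 = 48, y0 = 216, c = 'orange'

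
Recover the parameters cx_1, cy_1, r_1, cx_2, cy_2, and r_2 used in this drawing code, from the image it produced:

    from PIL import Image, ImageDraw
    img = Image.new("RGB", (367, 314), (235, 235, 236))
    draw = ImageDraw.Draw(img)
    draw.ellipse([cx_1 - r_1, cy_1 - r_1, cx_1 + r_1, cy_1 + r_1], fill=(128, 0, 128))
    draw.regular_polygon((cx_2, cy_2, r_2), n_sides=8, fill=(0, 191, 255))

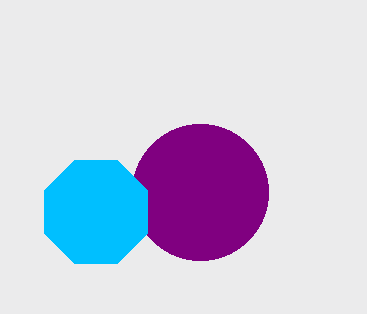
cx_1 = 200; cy_1 = 192; r_1 = 68; cx_2 = 96; cy_2 = 212; r_2 = 56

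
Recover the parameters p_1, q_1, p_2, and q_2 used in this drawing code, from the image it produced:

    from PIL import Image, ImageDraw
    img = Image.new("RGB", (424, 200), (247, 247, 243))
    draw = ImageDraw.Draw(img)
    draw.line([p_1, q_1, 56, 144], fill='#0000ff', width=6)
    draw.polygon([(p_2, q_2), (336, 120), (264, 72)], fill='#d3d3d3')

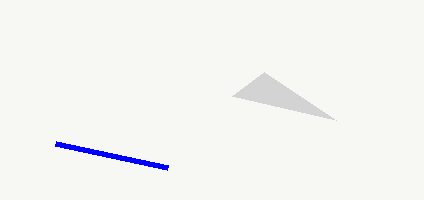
p_1 = 168; q_1 = 168; p_2 = 232; q_2 = 96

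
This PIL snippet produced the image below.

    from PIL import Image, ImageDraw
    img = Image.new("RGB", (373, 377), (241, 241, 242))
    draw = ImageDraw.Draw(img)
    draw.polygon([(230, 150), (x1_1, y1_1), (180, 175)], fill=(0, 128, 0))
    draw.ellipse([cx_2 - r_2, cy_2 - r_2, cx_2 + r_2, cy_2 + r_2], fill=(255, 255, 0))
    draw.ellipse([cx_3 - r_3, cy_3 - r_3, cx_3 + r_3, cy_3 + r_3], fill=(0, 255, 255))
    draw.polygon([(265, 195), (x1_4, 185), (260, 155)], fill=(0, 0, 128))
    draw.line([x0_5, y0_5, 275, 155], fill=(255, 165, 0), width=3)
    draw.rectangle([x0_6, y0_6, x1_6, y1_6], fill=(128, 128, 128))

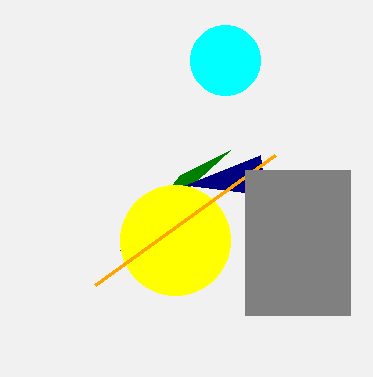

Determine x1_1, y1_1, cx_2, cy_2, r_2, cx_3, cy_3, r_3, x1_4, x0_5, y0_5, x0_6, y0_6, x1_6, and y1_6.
x1_1 = 120
y1_1 = 250
cx_2 = 175
cy_2 = 240
r_2 = 55
cx_3 = 225
cy_3 = 60
r_3 = 35
x1_4 = 185
x0_5 = 95
y0_5 = 285
x0_6 = 245
y0_6 = 170
x1_6 = 350
y1_6 = 315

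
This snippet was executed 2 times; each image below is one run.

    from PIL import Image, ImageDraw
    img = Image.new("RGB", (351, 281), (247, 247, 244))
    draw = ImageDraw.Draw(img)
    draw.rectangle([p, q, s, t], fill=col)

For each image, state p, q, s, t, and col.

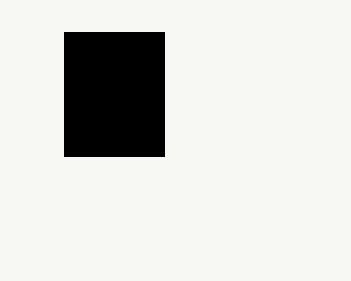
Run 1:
p = 64
q = 32
s = 164
t = 156
col = 'black'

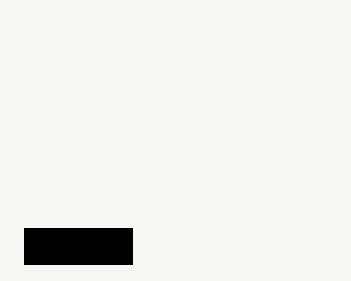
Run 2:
p = 24; q = 228; s = 132; t = 264; col = 'black'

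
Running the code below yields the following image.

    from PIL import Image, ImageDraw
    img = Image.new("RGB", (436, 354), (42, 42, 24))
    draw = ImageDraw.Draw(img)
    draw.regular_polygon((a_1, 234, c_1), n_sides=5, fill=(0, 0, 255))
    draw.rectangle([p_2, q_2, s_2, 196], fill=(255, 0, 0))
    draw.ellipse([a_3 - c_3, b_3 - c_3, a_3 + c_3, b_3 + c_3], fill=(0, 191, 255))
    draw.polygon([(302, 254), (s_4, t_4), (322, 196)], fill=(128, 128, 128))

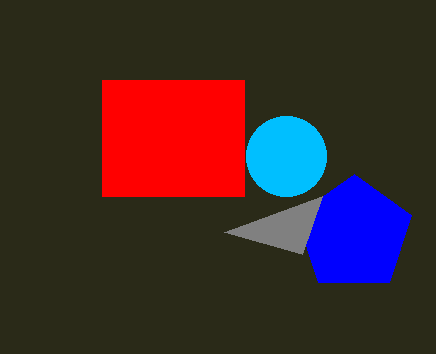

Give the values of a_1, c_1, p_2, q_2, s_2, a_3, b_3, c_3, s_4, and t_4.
a_1 = 354, c_1 = 60, p_2 = 102, q_2 = 80, s_2 = 244, a_3 = 286, b_3 = 156, c_3 = 40, s_4 = 224, t_4 = 232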